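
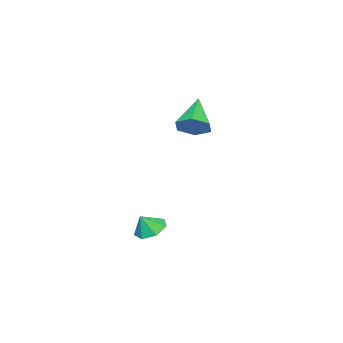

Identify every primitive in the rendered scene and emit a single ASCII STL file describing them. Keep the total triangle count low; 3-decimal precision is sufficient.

solid 
facet normal 0.714 0.281 -0.641
outer loop
vertex -1.988 0.647 0.687
vertex -2.588 1.308 0.308
vertex -2.013 1.545 1.052
endloop
endfacet
facet normal 0.397 -0.336 0.854
outer loop
vertex -1.988 0.647 0.687
vertex -2.013 1.545 1.052
vertex -4.152 0.692 1.712
endloop
endfacet
facet normal 0.714 0.281 -0.641
outer loop
vertex -2.013 1.545 1.052
vertex -2.588 1.308 0.308
vertex -2.614 2.206 0.673
endloop
endfacet
facet normal 0.050 0.530 0.846
outer loop
vertex -2.013 1.545 1.052
vertex -2.614 2.206 0.673
vertex -4.152 0.692 1.712
endloop
endfacet
facet normal 0.715 0.281 -0.640
outer loop
vertex -2.614 2.206 0.673
vertex -2.588 1.308 0.308
vertex -3.188 1.968 -0.072
endloop
endfacet
facet normal -0.604 0.766 0.221
outer loop
vertex -2.614 2.206 0.673
vertex -3.188 1.968 -0.072
vertex -4.152 0.692 1.712
endloop
endfacet
facet normal 0.714 0.280 -0.642
outer loop
vertex -3.188 1.968 -0.072
vertex -2.588 1.308 0.308
vertex -3.163 1.07 -0.436
endloop
endfacet
facet normal -0.909 0.135 -0.395
outer loop
vertex -3.188 1.968 -0.072
vertex -3.163 1.07 -0.436
vertex -4.152 0.692 1.712
endloop
endfacet
facet normal 0.714 0.281 -0.642
outer loop
vertex -3.163 1.07 -0.436
vertex -2.588 1.308 0.308
vertex -2.562 0.409 -0.057
endloop
endfacet
facet normal -0.561 -0.732 -0.387
outer loop
vertex -3.163 1.07 -0.436
vertex -2.562 0.409 -0.057
vertex -4.152 0.692 1.712
endloop
endfacet
facet normal 0.714 0.281 -0.641
outer loop
vertex -2.562 0.409 -0.057
vertex -2.588 1.308 0.308
vertex -1.988 0.647 0.687
endloop
endfacet
facet normal 0.093 -0.967 0.238
outer loop
vertex -2.562 0.409 -0.057
vertex -1.988 0.647 0.687
vertex -4.152 0.692 1.712
endloop
endfacet
facet normal -0.464 0.247 -0.851
outer loop
vertex 3.861 2.369 -4.801
vertex 3.096 2.36 -4.386
vertex 3.647 3.025 -4.494
endloop
endfacet
facet normal 0.950 0.197 0.242
outer loop
vertex 3.861 2.369 -4.801
vertex 3.647 3.025 -4.494
vertex 3.584 2.1 -3.494
endloop
endfacet
facet normal -0.465 0.248 -0.850
outer loop
vertex 3.647 3.025 -4.494
vertex 3.096 2.36 -4.386
vertex 3.019 3.18 -4.105
endloop
endfacet
facet normal 0.521 0.610 0.597
outer loop
vertex 3.647 3.025 -4.494
vertex 3.019 3.18 -4.105
vertex 3.584 2.1 -3.494
endloop
endfacet
facet normal -0.463 0.248 -0.851
outer loop
vertex 3.019 3.18 -4.105
vertex 3.096 2.36 -4.386
vertex 2.448 2.717 -3.929
endloop
endfacet
facet normal -0.094 0.453 0.887
outer loop
vertex 3.019 3.18 -4.105
vertex 2.448 2.717 -3.929
vertex 3.584 2.1 -3.494
endloop
endfacet
facet normal -0.464 0.248 -0.851
outer loop
vertex 2.448 2.717 -3.929
vertex 3.096 2.36 -4.386
vertex 2.366 1.986 -4.097
endloop
endfacet
facet normal -0.426 -0.157 0.891
outer loop
vertex 2.448 2.717 -3.929
vertex 2.366 1.986 -4.097
vertex 3.584 2.1 -3.494
endloop
endfacet
facet normal -0.464 0.248 -0.851
outer loop
vertex 2.366 1.986 -4.097
vertex 3.096 2.36 -4.386
vertex 2.834 1.536 -4.483
endloop
endfacet
facet normal -0.230 -0.760 0.608
outer loop
vertex 2.366 1.986 -4.097
vertex 2.834 1.536 -4.483
vertex 3.584 2.1 -3.494
endloop
endfacet
facet normal -0.464 0.248 -0.851
outer loop
vertex 2.834 1.536 -4.483
vertex 3.096 2.36 -4.386
vertex 3.499 1.707 -4.796
endloop
endfacet
facet normal 0.350 -0.903 0.250
outer loop
vertex 2.834 1.536 -4.483
vertex 3.499 1.707 -4.796
vertex 3.584 2.1 -3.494
endloop
endfacet
facet normal -0.464 0.247 -0.850
outer loop
vertex 3.499 1.707 -4.796
vertex 3.096 2.36 -4.386
vertex 3.861 2.369 -4.801
endloop
endfacet
facet normal 0.874 -0.477 0.087
outer loop
vertex 3.499 1.707 -4.796
vertex 3.861 2.369 -4.801
vertex 3.584 2.1 -3.494
endloop
endfacet

endsolid


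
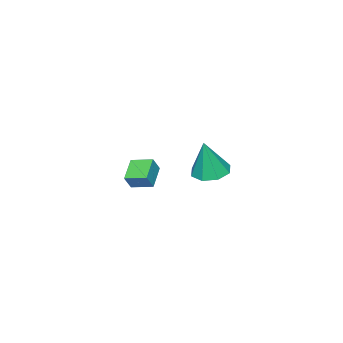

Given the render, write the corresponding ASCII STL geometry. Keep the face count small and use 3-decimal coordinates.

solid 
facet normal -0.222 0.044 -0.974
outer loop
vertex -2.198 0.437 -4.61
vertex -2.739 -0.375 -4.523
vertex -2.913 0.586 -4.44
endloop
endfacet
facet normal 0.276 0.879 0.390
outer loop
vertex -2.198 0.437 -4.61
vertex -2.913 0.586 -4.44
vertex -2.281 -0.465 -2.517
endloop
endfacet
facet normal -0.222 0.044 -0.974
outer loop
vertex -2.913 0.586 -4.44
vertex -2.739 -0.375 -4.523
vertex -3.526 0.172 -4.319
endloop
endfacet
facet normal -0.397 0.744 0.537
outer loop
vertex -2.913 0.586 -4.44
vertex -3.526 0.172 -4.319
vertex -2.281 -0.465 -2.517
endloop
endfacet
facet normal -0.222 0.044 -0.974
outer loop
vertex -3.526 0.172 -4.319
vertex -2.739 -0.375 -4.523
vertex -3.679 -0.563 -4.317
endloop
endfacet
facet normal -0.783 0.165 0.599
outer loop
vertex -3.526 0.172 -4.319
vertex -3.679 -0.563 -4.317
vertex -2.281 -0.465 -2.517
endloop
endfacet
facet normal -0.222 0.044 -0.974
outer loop
vertex -3.679 -0.563 -4.317
vertex -2.739 -0.375 -4.523
vertex -3.28 -1.187 -4.436
endloop
endfacet
facet normal -0.659 -0.524 0.540
outer loop
vertex -3.679 -0.563 -4.317
vertex -3.28 -1.187 -4.436
vertex -2.281 -0.465 -2.517
endloop
endfacet
facet normal -0.222 0.044 -0.974
outer loop
vertex -3.28 -1.187 -4.436
vertex -2.739 -0.375 -4.523
vertex -2.565 -1.336 -4.606
endloop
endfacet
facet normal -0.097 -0.914 0.394
outer loop
vertex -3.28 -1.187 -4.436
vertex -2.565 -1.336 -4.606
vertex -2.281 -0.465 -2.517
endloop
endfacet
facet normal -0.223 0.044 -0.974
outer loop
vertex -2.565 -1.336 -4.606
vertex -2.739 -0.375 -4.523
vertex -1.952 -0.921 -4.728
endloop
endfacet
facet normal 0.576 -0.779 0.246
outer loop
vertex -2.565 -1.336 -4.606
vertex -1.952 -0.921 -4.728
vertex -2.281 -0.465 -2.517
endloop
endfacet
facet normal -0.223 0.045 -0.974
outer loop
vertex -1.952 -0.921 -4.728
vertex -2.739 -0.375 -4.523
vertex -1.8 -0.187 -4.729
endloop
endfacet
facet normal 0.963 -0.199 0.184
outer loop
vertex -1.952 -0.921 -4.728
vertex -1.8 -0.187 -4.729
vertex -2.281 -0.465 -2.517
endloop
endfacet
facet normal -0.222 0.044 -0.974
outer loop
vertex -1.8 -0.187 -4.729
vertex -2.739 -0.375 -4.523
vertex -2.198 0.437 -4.61
endloop
endfacet
facet normal 0.838 0.488 0.244
outer loop
vertex -1.8 -0.187 -4.729
vertex -2.198 0.437 -4.61
vertex -2.281 -0.465 -2.517
endloop
endfacet
facet normal -0.502 0.050 -0.864
outer loop
vertex 2.442 -0.62 -2.241
vertex 2.14 0.38 -2.008
vertex 3.464 -0.179 -2.809
endloop
endfacet
facet normal 0.282 -0.934 -0.217
outer loop
vertex 3.88 -0.22 -2.092
vertex 2.442 -0.62 -2.241
vertex 3.464 -0.179 -2.809
endloop
endfacet
facet normal -0.502 0.050 -0.864
outer loop
vertex 3.464 -0.179 -2.809
vertex 2.14 0.38 -2.008
vertex 3.162 0.821 -2.576
endloop
endfacet
facet normal 0.818 0.353 -0.454
outer loop
vertex 3.162 0.821 -2.576
vertex 3.88 -0.22 -2.092
vertex 3.464 -0.179 -2.809
endloop
endfacet
facet normal -0.818 -0.353 0.454
outer loop
vertex 2.442 -0.62 -2.241
vertex 2.556 0.339 -1.291
vertex 2.14 0.38 -2.008
endloop
endfacet
facet normal 0.282 -0.934 -0.217
outer loop
vertex 2.858 -0.661 -1.524
vertex 2.442 -0.62 -2.241
vertex 3.88 -0.22 -2.092
endloop
endfacet
facet normal -0.818 -0.353 0.454
outer loop
vertex 2.858 -0.661 -1.524
vertex 2.556 0.339 -1.291
vertex 2.442 -0.62 -2.241
endloop
endfacet
facet normal -0.282 0.934 0.217
outer loop
vertex 2.14 0.38 -2.008
vertex 2.556 0.339 -1.291
vertex 3.162 0.821 -2.576
endloop
endfacet
facet normal 0.818 0.353 -0.454
outer loop
vertex 3.578 0.78 -1.859
vertex 3.88 -0.22 -2.092
vertex 3.162 0.821 -2.576
endloop
endfacet
facet normal -0.282 0.934 0.217
outer loop
vertex 3.162 0.821 -2.576
vertex 2.556 0.339 -1.291
vertex 3.578 0.78 -1.859
endloop
endfacet
facet normal 0.502 -0.050 0.864
outer loop
vertex 3.578 0.78 -1.859
vertex 2.858 -0.661 -1.524
vertex 3.88 -0.22 -2.092
endloop
endfacet
facet normal 0.502 -0.050 0.864
outer loop
vertex 2.556 0.339 -1.291
vertex 2.858 -0.661 -1.524
vertex 3.578 0.78 -1.859
endloop
endfacet

endsolid


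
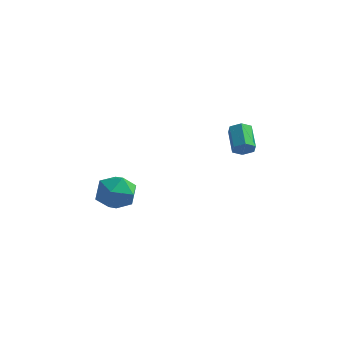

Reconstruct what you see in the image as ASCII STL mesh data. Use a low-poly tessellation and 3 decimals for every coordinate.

solid 
facet normal 0.522 -0.662 -0.538
outer loop
vertex 3.512 0.238 2.643
vertex 3.303 0.477 2.146
vertex 3.804 0.679 2.383
endloop
endfacet
facet normal 0.694 -0.036 0.719
outer loop
vertex 3.512 0.238 2.643
vertex 3.804 0.679 2.383
vertex 2.765 1.185 3.412
endloop
endfacet
facet normal 0.695 -0.035 0.718
outer loop
vertex 2.765 1.185 3.412
vertex 3.804 0.679 2.383
vertex 3.057 1.626 3.151
endloop
endfacet
facet normal -0.523 0.663 0.535
outer loop
vertex 2.765 1.185 3.412
vertex 3.057 1.626 3.151
vertex 2.557 1.423 2.914
endloop
endfacet
facet normal 0.521 -0.663 -0.537
outer loop
vertex 3.804 0.679 2.383
vertex 3.303 0.477 2.146
vertex 3.595 0.918 1.885
endloop
endfacet
facet normal 0.776 0.631 -0.023
outer loop
vertex 3.804 0.679 2.383
vertex 3.595 0.918 1.885
vertex 3.057 1.626 3.151
endloop
endfacet
facet normal 0.776 0.631 -0.023
outer loop
vertex 3.057 1.626 3.151
vertex 3.595 0.918 1.885
vertex 2.848 1.865 2.654
endloop
endfacet
facet normal -0.523 0.661 0.538
outer loop
vertex 3.057 1.626 3.151
vertex 2.848 1.865 2.654
vertex 2.557 1.423 2.914
endloop
endfacet
facet normal 0.523 -0.663 -0.535
outer loop
vertex 3.595 0.918 1.885
vertex 3.303 0.477 2.146
vertex 3.095 0.715 1.648
endloop
endfacet
facet normal 0.081 0.666 -0.741
outer loop
vertex 3.595 0.918 1.885
vertex 3.095 0.715 1.648
vertex 2.848 1.865 2.654
endloop
endfacet
facet normal 0.081 0.666 -0.741
outer loop
vertex 2.848 1.865 2.654
vertex 3.095 0.715 1.648
vertex 2.348 1.662 2.417
endloop
endfacet
facet normal -0.523 0.661 0.538
outer loop
vertex 2.848 1.865 2.654
vertex 2.348 1.662 2.417
vertex 2.557 1.423 2.914
endloop
endfacet
facet normal 0.523 -0.663 -0.535
outer loop
vertex 3.095 0.715 1.648
vertex 3.303 0.477 2.146
vertex 2.803 0.274 1.909
endloop
endfacet
facet normal -0.695 0.035 -0.718
outer loop
vertex 3.095 0.715 1.648
vertex 2.803 0.274 1.909
vertex 2.348 1.662 2.417
endloop
endfacet
facet normal -0.694 0.036 -0.719
outer loop
vertex 2.348 1.662 2.417
vertex 2.803 0.274 1.909
vertex 2.056 1.221 2.677
endloop
endfacet
facet normal -0.522 0.662 0.538
outer loop
vertex 2.348 1.662 2.417
vertex 2.056 1.221 2.677
vertex 2.557 1.423 2.914
endloop
endfacet
facet normal 0.523 -0.661 -0.538
outer loop
vertex 2.803 0.274 1.909
vertex 3.303 0.477 2.146
vertex 3.012 0.035 2.406
endloop
endfacet
facet normal -0.776 -0.631 0.023
outer loop
vertex 2.803 0.274 1.909
vertex 3.012 0.035 2.406
vertex 2.056 1.221 2.677
endloop
endfacet
facet normal -0.776 -0.631 0.023
outer loop
vertex 2.056 1.221 2.677
vertex 3.012 0.035 2.406
vertex 2.265 0.982 3.175
endloop
endfacet
facet normal -0.521 0.663 0.537
outer loop
vertex 2.056 1.221 2.677
vertex 2.265 0.982 3.175
vertex 2.557 1.423 2.914
endloop
endfacet
facet normal 0.523 -0.661 -0.538
outer loop
vertex 3.012 0.035 2.406
vertex 3.303 0.477 2.146
vertex 3.512 0.238 2.643
endloop
endfacet
facet normal -0.081 -0.666 0.741
outer loop
vertex 3.012 0.035 2.406
vertex 3.512 0.238 2.643
vertex 2.265 0.982 3.175
endloop
endfacet
facet normal -0.081 -0.666 0.741
outer loop
vertex 2.265 0.982 3.175
vertex 3.512 0.238 2.643
vertex 2.765 1.185 3.412
endloop
endfacet
facet normal -0.523 0.663 0.535
outer loop
vertex 2.265 0.982 3.175
vertex 2.765 1.185 3.412
vertex 2.557 1.423 2.914
endloop
endfacet
facet normal -0.889 -0.435 0.145
outer loop
vertex -4.038 -0.517 -1.983
vertex -3.542 -1.549 -2.04
vertex -3.639 -1.015 -1.031
endloop
endfacet
facet normal -0.861 0.201 0.466
outer loop
vertex -4.038 -0.517 -1.983
vertex -3.639 -1.015 -1.031
vertex -3.472 0.106 -1.206
endloop
endfacet
facet normal -0.720 0.693 -0.031
outer loop
vertex -4.038 -0.517 -1.983
vertex -3.472 0.106 -1.206
vertex -3.271 0.264 -2.323
endloop
endfacet
facet normal -0.659 0.360 -0.660
outer loop
vertex -4.038 -0.517 -1.983
vertex -3.271 0.264 -2.323
vertex -3.314 -0.759 -2.839
endloop
endfacet
facet normal -0.764 -0.337 -0.551
outer loop
vertex -4.038 -0.517 -1.983
vertex -3.314 -0.759 -2.839
vertex -3.542 -1.549 -2.04
endloop
endfacet
facet normal -0.319 0.192 0.928
outer loop
vertex -3.472 0.106 -1.206
vertex -3.639 -1.015 -1.031
vertex -2.626 -0.541 -0.781
endloop
endfacet
facet normal -0.362 -0.838 0.409
outer loop
vertex -3.639 -1.015 -1.031
vertex -3.542 -1.549 -2.04
vertex -2.669 -1.564 -1.297
endloop
endfacet
facet normal -0.159 -0.679 -0.717
outer loop
vertex -3.542 -1.549 -2.04
vertex -3.314 -0.759 -2.839
vertex -2.468 -1.406 -2.414
endloop
endfacet
facet normal 0.010 0.450 -0.893
outer loop
vertex -3.314 -0.759 -2.839
vertex -3.271 0.264 -2.323
vertex -2.301 -0.285 -2.589
endloop
endfacet
facet normal -0.088 0.988 0.124
outer loop
vertex -3.271 0.264 -2.323
vertex -3.472 0.106 -1.206
vertex -2.398 0.249 -1.58
endloop
endfacet
facet normal 0.659 -0.360 0.660
outer loop
vertex -1.902 -0.783 -1.637
vertex -2.626 -0.541 -0.781
vertex -2.669 -1.564 -1.297
endloop
endfacet
facet normal 0.720 -0.693 0.031
outer loop
vertex -1.902 -0.783 -1.637
vertex -2.669 -1.564 -1.297
vertex -2.468 -1.406 -2.414
endloop
endfacet
facet normal 0.861 -0.201 -0.466
outer loop
vertex -1.902 -0.783 -1.637
vertex -2.468 -1.406 -2.414
vertex -2.301 -0.285 -2.589
endloop
endfacet
facet normal 0.889 0.435 -0.145
outer loop
vertex -1.902 -0.783 -1.637
vertex -2.301 -0.285 -2.589
vertex -2.398 0.249 -1.58
endloop
endfacet
facet normal 0.764 0.337 0.551
outer loop
vertex -1.902 -0.783 -1.637
vertex -2.398 0.249 -1.58
vertex -2.626 -0.541 -0.781
endloop
endfacet
facet normal -0.010 -0.450 0.893
outer loop
vertex -2.669 -1.564 -1.297
vertex -2.626 -0.541 -0.781
vertex -3.639 -1.015 -1.031
endloop
endfacet
facet normal 0.088 -0.988 -0.124
outer loop
vertex -2.468 -1.406 -2.414
vertex -2.669 -1.564 -1.297
vertex -3.542 -1.549 -2.04
endloop
endfacet
facet normal 0.319 -0.192 -0.928
outer loop
vertex -2.301 -0.285 -2.589
vertex -2.468 -1.406 -2.414
vertex -3.314 -0.759 -2.839
endloop
endfacet
facet normal 0.362 0.838 -0.409
outer loop
vertex -2.398 0.249 -1.58
vertex -2.301 -0.285 -2.589
vertex -3.271 0.264 -2.323
endloop
endfacet
facet normal 0.159 0.679 0.717
outer loop
vertex -2.626 -0.541 -0.781
vertex -2.398 0.249 -1.58
vertex -3.472 0.106 -1.206
endloop
endfacet

endsolid


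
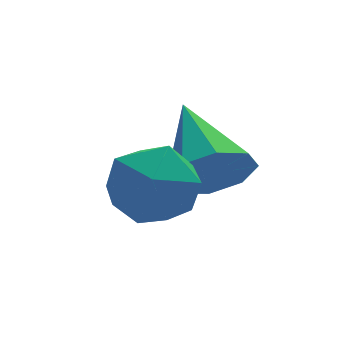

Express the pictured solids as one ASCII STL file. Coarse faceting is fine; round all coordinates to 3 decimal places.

solid 
facet normal -0.007 -0.907 -0.421
outer loop
vertex 0.332 -0.754 -1.354
vertex -0.054 -0.564 -1.757
vertex 0.534 -0.585 -1.721
endloop
endfacet
facet normal 0.829 0.169 0.534
outer loop
vertex 0.332 -0.754 -1.354
vertex 0.534 -0.585 -1.721
vertex -0.046 0.624 -1.203
endloop
endfacet
facet normal -0.006 -0.906 -0.423
outer loop
vertex 0.534 -0.585 -1.721
vertex -0.054 -0.564 -1.757
vertex 0.391 -0.403 -2.109
endloop
endfacet
facet normal 0.878 0.466 -0.105
outer loop
vertex 0.534 -0.585 -1.721
vertex 0.391 -0.403 -2.109
vertex -0.046 0.624 -1.203
endloop
endfacet
facet normal -0.007 -0.906 -0.424
outer loop
vertex 0.391 -0.403 -2.109
vertex -0.054 -0.564 -1.757
vertex -0.013 -0.315 -2.29
endloop
endfacet
facet normal 0.415 0.695 -0.588
outer loop
vertex 0.391 -0.403 -2.109
vertex -0.013 -0.315 -2.29
vertex -0.046 0.624 -1.203
endloop
endfacet
facet normal -0.006 -0.906 -0.424
outer loop
vertex -0.013 -0.315 -2.29
vertex -0.054 -0.564 -1.757
vertex -0.441 -0.373 -2.16
endloop
endfacet
facet normal -0.289 0.720 -0.631
outer loop
vertex -0.013 -0.315 -2.29
vertex -0.441 -0.373 -2.16
vertex -0.046 0.624 -1.203
endloop
endfacet
facet normal -0.008 -0.907 -0.422
outer loop
vertex -0.441 -0.373 -2.16
vertex -0.054 -0.564 -1.757
vertex -0.643 -0.542 -1.793
endloop
endfacet
facet normal -0.823 0.528 -0.210
outer loop
vertex -0.441 -0.373 -2.16
vertex -0.643 -0.542 -1.793
vertex -0.046 0.624 -1.203
endloop
endfacet
facet normal -0.008 -0.906 -0.422
outer loop
vertex -0.643 -0.542 -1.793
vertex -0.054 -0.564 -1.757
vertex -0.5 -0.724 -1.405
endloop
endfacet
facet normal -0.873 0.230 0.430
outer loop
vertex -0.643 -0.542 -1.793
vertex -0.5 -0.724 -1.405
vertex -0.046 0.624 -1.203
endloop
endfacet
facet normal -0.008 -0.907 -0.422
outer loop
vertex -0.5 -0.724 -1.405
vertex -0.054 -0.564 -1.757
vertex -0.096 -0.812 -1.223
endloop
endfacet
facet normal -0.410 0.002 0.912
outer loop
vertex -0.5 -0.724 -1.405
vertex -0.096 -0.812 -1.223
vertex -0.046 0.624 -1.203
endloop
endfacet
facet normal -0.006 -0.907 -0.422
outer loop
vertex -0.096 -0.812 -1.223
vertex -0.054 -0.564 -1.757
vertex 0.332 -0.754 -1.354
endloop
endfacet
facet normal 0.296 -0.024 0.955
outer loop
vertex -0.096 -0.812 -1.223
vertex 0.332 -0.754 -1.354
vertex -0.046 0.624 -1.203
endloop
endfacet
facet normal -0.125 0.532 0.838
outer loop
vertex -0.868 -0.224 -1.388
vertex -1.322 -0.671 -1.172
vertex -0.671 -0.754 -1.022
endloop
endfacet
facet normal 0.540 0.605 0.586
outer loop
vertex -0.868 -0.224 -1.388
vertex -0.671 -0.754 -1.022
vertex -0.309 -0.56 -1.556
endloop
endfacet
facet normal 0.497 0.865 -0.077
outer loop
vertex -0.868 -0.224 -1.388
vertex -0.309 -0.56 -1.556
vertex -0.736 -0.357 -2.034
endloop
endfacet
facet normal -0.194 0.952 -0.236
outer loop
vertex -0.868 -0.224 -1.388
vertex -0.736 -0.357 -2.034
vertex -1.362 -0.426 -1.797
endloop
endfacet
facet normal -0.578 0.746 0.330
outer loop
vertex -0.868 -0.224 -1.388
vertex -1.362 -0.426 -1.797
vertex -1.322 -0.671 -1.172
endloop
endfacet
facet normal 0.834 -0.044 0.550
outer loop
vertex -0.309 -0.56 -1.556
vertex -0.671 -0.754 -1.022
vertex -0.418 -1.214 -1.443
endloop
endfacet
facet normal -0.241 -0.163 0.957
outer loop
vertex -0.671 -0.754 -1.022
vertex -1.322 -0.671 -1.172
vertex -1.044 -1.283 -1.206
endloop
endfacet
facet normal -0.973 0.186 0.135
outer loop
vertex -1.322 -0.671 -1.172
vertex -1.362 -0.426 -1.797
vertex -1.471 -1.08 -1.684
endloop
endfacet
facet normal -0.352 0.519 -0.779
outer loop
vertex -1.362 -0.426 -1.797
vertex -0.736 -0.357 -2.034
vertex -1.109 -0.886 -2.218
endloop
endfacet
facet normal 0.765 0.376 -0.523
outer loop
vertex -0.736 -0.357 -2.034
vertex -0.309 -0.56 -1.556
vertex -0.458 -0.969 -2.068
endloop
endfacet
facet normal 0.194 -0.952 0.236
outer loop
vertex -0.912 -1.416 -1.852
vertex -0.418 -1.214 -1.443
vertex -1.044 -1.283 -1.206
endloop
endfacet
facet normal -0.497 -0.865 0.077
outer loop
vertex -0.912 -1.416 -1.852
vertex -1.044 -1.283 -1.206
vertex -1.471 -1.08 -1.684
endloop
endfacet
facet normal -0.540 -0.605 -0.586
outer loop
vertex -0.912 -1.416 -1.852
vertex -1.471 -1.08 -1.684
vertex -1.109 -0.886 -2.218
endloop
endfacet
facet normal 0.125 -0.532 -0.838
outer loop
vertex -0.912 -1.416 -1.852
vertex -1.109 -0.886 -2.218
vertex -0.458 -0.969 -2.068
endloop
endfacet
facet normal 0.578 -0.746 -0.330
outer loop
vertex -0.912 -1.416 -1.852
vertex -0.458 -0.969 -2.068
vertex -0.418 -1.214 -1.443
endloop
endfacet
facet normal 0.352 -0.519 0.779
outer loop
vertex -1.044 -1.283 -1.206
vertex -0.418 -1.214 -1.443
vertex -0.671 -0.754 -1.022
endloop
endfacet
facet normal -0.765 -0.376 0.523
outer loop
vertex -1.471 -1.08 -1.684
vertex -1.044 -1.283 -1.206
vertex -1.322 -0.671 -1.172
endloop
endfacet
facet normal -0.834 0.044 -0.550
outer loop
vertex -1.109 -0.886 -2.218
vertex -1.471 -1.08 -1.684
vertex -1.362 -0.426 -1.797
endloop
endfacet
facet normal 0.241 0.163 -0.957
outer loop
vertex -0.458 -0.969 -2.068
vertex -1.109 -0.886 -2.218
vertex -0.736 -0.357 -2.034
endloop
endfacet
facet normal 0.973 -0.186 -0.135
outer loop
vertex -0.418 -1.214 -1.443
vertex -0.458 -0.969 -2.068
vertex -0.309 -0.56 -1.556
endloop
endfacet

endsolid


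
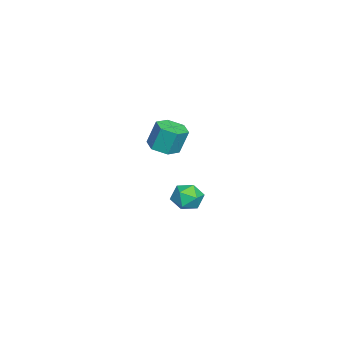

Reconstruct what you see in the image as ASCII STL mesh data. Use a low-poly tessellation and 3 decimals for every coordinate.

solid 
facet normal 0.058 -0.313 -0.948
outer loop
vertex 4.655 0.395 3.294
vertex 3.932 0.84 3.103
vertex 4.711 1.221 3.025
endloop
endfacet
facet normal 0.996 -0.043 0.075
outer loop
vertex 4.655 0.395 3.294
vertex 4.711 1.221 3.025
vertex 4.57 0.855 4.688
endloop
endfacet
facet normal 0.996 -0.043 0.075
outer loop
vertex 4.57 0.855 4.688
vertex 4.711 1.221 3.025
vertex 4.626 1.68 4.419
endloop
endfacet
facet normal -0.058 0.313 0.948
outer loop
vertex 4.57 0.855 4.688
vertex 4.626 1.68 4.419
vertex 3.848 1.3 4.497
endloop
endfacet
facet normal 0.058 -0.313 -0.948
outer loop
vertex 4.711 1.221 3.025
vertex 3.932 0.84 3.103
vertex 3.988 1.666 2.834
endloop
endfacet
facet normal 0.553 0.801 -0.230
outer loop
vertex 4.711 1.221 3.025
vertex 3.988 1.666 2.834
vertex 4.626 1.68 4.419
endloop
endfacet
facet normal 0.553 0.801 -0.230
outer loop
vertex 4.626 1.68 4.419
vertex 3.988 1.666 2.834
vertex 3.903 2.125 4.228
endloop
endfacet
facet normal -0.058 0.313 0.948
outer loop
vertex 4.626 1.68 4.419
vertex 3.903 2.125 4.228
vertex 3.848 1.3 4.497
endloop
endfacet
facet normal 0.058 -0.313 -0.948
outer loop
vertex 3.988 1.666 2.834
vertex 3.932 0.84 3.103
vertex 3.21 1.285 2.912
endloop
endfacet
facet normal -0.443 0.843 -0.305
outer loop
vertex 3.988 1.666 2.834
vertex 3.21 1.285 2.912
vertex 3.903 2.125 4.228
endloop
endfacet
facet normal -0.442 0.843 -0.305
outer loop
vertex 3.903 2.125 4.228
vertex 3.21 1.285 2.912
vertex 3.125 1.745 4.306
endloop
endfacet
facet normal -0.058 0.313 0.948
outer loop
vertex 3.903 2.125 4.228
vertex 3.125 1.745 4.306
vertex 3.848 1.3 4.497
endloop
endfacet
facet normal 0.058 -0.313 -0.948
outer loop
vertex 3.21 1.285 2.912
vertex 3.932 0.84 3.103
vertex 3.154 0.46 3.181
endloop
endfacet
facet normal -0.996 0.043 -0.075
outer loop
vertex 3.21 1.285 2.912
vertex 3.154 0.46 3.181
vertex 3.125 1.745 4.306
endloop
endfacet
facet normal -0.996 0.043 -0.075
outer loop
vertex 3.125 1.745 4.306
vertex 3.154 0.46 3.181
vertex 3.069 0.919 4.575
endloop
endfacet
facet normal -0.058 0.313 0.948
outer loop
vertex 3.125 1.745 4.306
vertex 3.069 0.919 4.575
vertex 3.848 1.3 4.497
endloop
endfacet
facet normal 0.058 -0.313 -0.948
outer loop
vertex 3.154 0.46 3.181
vertex 3.932 0.84 3.103
vertex 3.877 0.015 3.372
endloop
endfacet
facet normal -0.553 -0.801 0.230
outer loop
vertex 3.154 0.46 3.181
vertex 3.877 0.015 3.372
vertex 3.069 0.919 4.575
endloop
endfacet
facet normal -0.553 -0.801 0.230
outer loop
vertex 3.069 0.919 4.575
vertex 3.877 0.015 3.372
vertex 3.792 0.474 4.766
endloop
endfacet
facet normal -0.058 0.313 0.948
outer loop
vertex 3.069 0.919 4.575
vertex 3.792 0.474 4.766
vertex 3.848 1.3 4.497
endloop
endfacet
facet normal 0.058 -0.313 -0.948
outer loop
vertex 3.877 0.015 3.372
vertex 3.932 0.84 3.103
vertex 4.655 0.395 3.294
endloop
endfacet
facet normal 0.443 -0.843 0.305
outer loop
vertex 3.877 0.015 3.372
vertex 4.655 0.395 3.294
vertex 3.792 0.474 4.766
endloop
endfacet
facet normal 0.443 -0.843 0.305
outer loop
vertex 3.792 0.474 4.766
vertex 4.655 0.395 3.294
vertex 4.57 0.855 4.688
endloop
endfacet
facet normal -0.058 0.313 0.948
outer loop
vertex 3.792 0.474 4.766
vertex 4.57 0.855 4.688
vertex 3.848 1.3 4.497
endloop
endfacet
facet normal 0.295 0.951 -0.096
outer loop
vertex -0.169 1.905 -3.469
vertex -0.793 2.168 -2.778
vertex 0.109 1.912 -2.543
endloop
endfacet
facet normal 0.827 0.502 -0.252
outer loop
vertex -0.169 1.905 -3.469
vertex 0.109 1.912 -2.543
vertex 0.374 1.184 -3.122
endloop
endfacet
facet normal 0.611 0.082 -0.787
outer loop
vertex -0.169 1.905 -3.469
vertex 0.374 1.184 -3.122
vertex -0.365 0.99 -3.716
endloop
endfacet
facet normal -0.055 0.271 -0.961
outer loop
vertex -0.169 1.905 -3.469
vertex -0.365 0.99 -3.716
vertex -1.086 1.599 -3.503
endloop
endfacet
facet normal -0.250 0.808 -0.533
outer loop
vertex -0.169 1.905 -3.469
vertex -1.086 1.599 -3.503
vertex -0.793 2.168 -2.778
endloop
endfacet
facet normal 0.944 0.090 0.319
outer loop
vertex 0.374 1.184 -3.122
vertex 0.109 1.912 -2.543
vertex 0.086 1.001 -2.217
endloop
endfacet
facet normal 0.083 0.816 0.572
outer loop
vertex 0.109 1.912 -2.543
vertex -0.793 2.168 -2.778
vertex -0.635 1.61 -2.004
endloop
endfacet
facet normal -0.799 0.585 -0.136
outer loop
vertex -0.793 2.168 -2.778
vertex -1.086 1.599 -3.503
vertex -1.374 1.416 -2.598
endloop
endfacet
facet normal -0.484 -0.284 -0.828
outer loop
vertex -1.086 1.599 -3.503
vertex -0.365 0.99 -3.716
vertex -1.109 0.688 -3.177
endloop
endfacet
facet normal 0.594 -0.590 -0.547
outer loop
vertex -0.365 0.99 -3.716
vertex 0.374 1.184 -3.122
vertex -0.207 0.432 -2.942
endloop
endfacet
facet normal 0.055 -0.271 0.961
outer loop
vertex -0.831 0.695 -2.251
vertex 0.086 1.001 -2.217
vertex -0.635 1.61 -2.004
endloop
endfacet
facet normal -0.611 -0.082 0.787
outer loop
vertex -0.831 0.695 -2.251
vertex -0.635 1.61 -2.004
vertex -1.374 1.416 -2.598
endloop
endfacet
facet normal -0.827 -0.502 0.252
outer loop
vertex -0.831 0.695 -2.251
vertex -1.374 1.416 -2.598
vertex -1.109 0.688 -3.177
endloop
endfacet
facet normal -0.295 -0.951 0.096
outer loop
vertex -0.831 0.695 -2.251
vertex -1.109 0.688 -3.177
vertex -0.207 0.432 -2.942
endloop
endfacet
facet normal 0.250 -0.808 0.533
outer loop
vertex -0.831 0.695 -2.251
vertex -0.207 0.432 -2.942
vertex 0.086 1.001 -2.217
endloop
endfacet
facet normal 0.484 0.284 0.828
outer loop
vertex -0.635 1.61 -2.004
vertex 0.086 1.001 -2.217
vertex 0.109 1.912 -2.543
endloop
endfacet
facet normal -0.594 0.590 0.547
outer loop
vertex -1.374 1.416 -2.598
vertex -0.635 1.61 -2.004
vertex -0.793 2.168 -2.778
endloop
endfacet
facet normal -0.944 -0.090 -0.319
outer loop
vertex -1.109 0.688 -3.177
vertex -1.374 1.416 -2.598
vertex -1.086 1.599 -3.503
endloop
endfacet
facet normal -0.083 -0.816 -0.572
outer loop
vertex -0.207 0.432 -2.942
vertex -1.109 0.688 -3.177
vertex -0.365 0.99 -3.716
endloop
endfacet
facet normal 0.799 -0.585 0.136
outer loop
vertex 0.086 1.001 -2.217
vertex -0.207 0.432 -2.942
vertex 0.374 1.184 -3.122
endloop
endfacet

endsolid


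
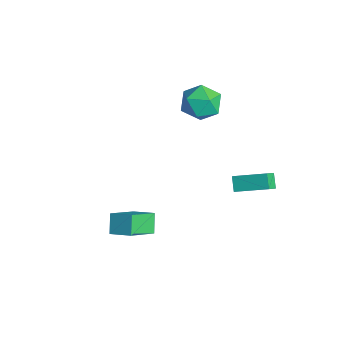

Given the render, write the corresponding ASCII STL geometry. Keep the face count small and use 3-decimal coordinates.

solid 
facet normal -0.695 -0.601 -0.393
outer loop
vertex 3.146 -3.105 -1.864
vertex 2.471 -2.839 -1.077
vertex 2.56 -1.814 -2.802
endloop
endfacet
facet normal 0.630 -0.249 -0.736
outer loop
vertex 3.409 -1.081 -2.323
vertex 3.146 -3.105 -1.864
vertex 2.56 -1.814 -2.802
endloop
endfacet
facet normal -0.695 -0.602 -0.393
outer loop
vertex 2.56 -1.814 -2.802
vertex 2.471 -2.839 -1.077
vertex 1.885 -1.549 -2.015
endloop
endfacet
facet normal -0.345 0.760 -0.551
outer loop
vertex 1.885 -1.549 -2.015
vertex 3.409 -1.081 -2.323
vertex 2.56 -1.814 -2.802
endloop
endfacet
facet normal 0.344 -0.759 0.552
outer loop
vertex 3.146 -3.105 -1.864
vertex 3.32 -2.106 -0.598
vertex 2.471 -2.839 -1.077
endloop
endfacet
facet normal 0.630 -0.249 -0.736
outer loop
vertex 3.995 -2.371 -1.385
vertex 3.146 -3.105 -1.864
vertex 3.409 -1.081 -2.323
endloop
endfacet
facet normal 0.345 -0.759 0.552
outer loop
vertex 3.995 -2.371 -1.385
vertex 3.32 -2.106 -0.598
vertex 3.146 -3.105 -1.864
endloop
endfacet
facet normal -0.630 0.249 0.736
outer loop
vertex 2.471 -2.839 -1.077
vertex 3.32 -2.106 -0.598
vertex 1.885 -1.549 -2.015
endloop
endfacet
facet normal -0.345 0.759 -0.552
outer loop
vertex 2.734 -0.815 -1.536
vertex 3.409 -1.081 -2.323
vertex 1.885 -1.549 -2.015
endloop
endfacet
facet normal -0.630 0.249 0.736
outer loop
vertex 1.885 -1.549 -2.015
vertex 3.32 -2.106 -0.598
vertex 2.734 -0.815 -1.536
endloop
endfacet
facet normal 0.695 0.602 0.393
outer loop
vertex 2.734 -0.815 -1.536
vertex 3.995 -2.371 -1.385
vertex 3.409 -1.081 -2.323
endloop
endfacet
facet normal 0.695 0.602 0.394
outer loop
vertex 3.32 -2.106 -0.598
vertex 3.995 -2.371 -1.385
vertex 2.734 -0.815 -1.536
endloop
endfacet
facet normal -0.475 0.664 0.577
outer loop
vertex -2.03 3.39 2.069
vertex -1.498 3.01 2.945
vertex -1.07 3.827 2.357
endloop
endfacet
facet normal -0.392 0.916 -0.085
outer loop
vertex -2.03 3.39 2.069
vertex -1.07 3.827 2.357
vertex -1.29 3.635 1.303
endloop
endfacet
facet normal -0.707 0.462 -0.535
outer loop
vertex -2.03 3.39 2.069
vertex -1.29 3.635 1.303
vertex -1.853 2.7 1.24
endloop
endfacet
facet normal -0.986 -0.071 -0.152
outer loop
vertex -2.03 3.39 2.069
vertex -1.853 2.7 1.24
vertex -1.981 2.313 2.254
endloop
endfacet
facet normal -0.843 0.054 0.535
outer loop
vertex -2.03 3.39 2.069
vertex -1.981 2.313 2.254
vertex -1.498 3.01 2.945
endloop
endfacet
facet normal 0.307 0.923 -0.232
outer loop
vertex -1.29 3.635 1.303
vertex -1.07 3.827 2.357
vertex -0.299 3.407 1.706
endloop
endfacet
facet normal 0.172 0.515 0.840
outer loop
vertex -1.07 3.827 2.357
vertex -1.498 3.01 2.945
vertex -0.427 3.02 2.72
endloop
endfacet
facet normal -0.423 -0.473 0.773
outer loop
vertex -1.498 3.01 2.945
vertex -1.981 2.313 2.254
vertex -0.99 2.085 2.657
endloop
endfacet
facet normal -0.655 -0.675 -0.340
outer loop
vertex -1.981 2.313 2.254
vertex -1.853 2.7 1.24
vertex -1.21 1.893 1.603
endloop
endfacet
facet normal -0.204 0.187 -0.961
outer loop
vertex -1.853 2.7 1.24
vertex -1.29 3.635 1.303
vertex -0.782 2.71 1.015
endloop
endfacet
facet normal 0.986 0.071 0.152
outer loop
vertex -0.25 2.33 1.891
vertex -0.299 3.407 1.706
vertex -0.427 3.02 2.72
endloop
endfacet
facet normal 0.707 -0.462 0.535
outer loop
vertex -0.25 2.33 1.891
vertex -0.427 3.02 2.72
vertex -0.99 2.085 2.657
endloop
endfacet
facet normal 0.392 -0.916 0.085
outer loop
vertex -0.25 2.33 1.891
vertex -0.99 2.085 2.657
vertex -1.21 1.893 1.603
endloop
endfacet
facet normal 0.475 -0.664 -0.577
outer loop
vertex -0.25 2.33 1.891
vertex -1.21 1.893 1.603
vertex -0.782 2.71 1.015
endloop
endfacet
facet normal 0.843 -0.054 -0.535
outer loop
vertex -0.25 2.33 1.891
vertex -0.782 2.71 1.015
vertex -0.299 3.407 1.706
endloop
endfacet
facet normal 0.655 0.675 0.340
outer loop
vertex -0.427 3.02 2.72
vertex -0.299 3.407 1.706
vertex -1.07 3.827 2.357
endloop
endfacet
facet normal 0.204 -0.187 0.961
outer loop
vertex -0.99 2.085 2.657
vertex -0.427 3.02 2.72
vertex -1.498 3.01 2.945
endloop
endfacet
facet normal -0.307 -0.923 0.232
outer loop
vertex -1.21 1.893 1.603
vertex -0.99 2.085 2.657
vertex -1.981 2.313 2.254
endloop
endfacet
facet normal -0.172 -0.515 -0.840
outer loop
vertex -0.782 2.71 1.015
vertex -1.21 1.893 1.603
vertex -1.853 2.7 1.24
endloop
endfacet
facet normal 0.423 0.473 -0.773
outer loop
vertex -0.299 3.407 1.706
vertex -0.782 2.71 1.015
vertex -1.29 3.635 1.303
endloop
endfacet
facet normal -0.714 0.161 0.681
outer loop
vertex 3.217 2.727 0.495
vertex 4.098 4.047 1.106
vertex 2.817 3.245 -0.047
endloop
endfacet
facet normal -0.518 -0.776 -0.359
outer loop
vertex 3.402 3.113 -0.606
vertex 3.217 2.727 0.495
vertex 2.817 3.245 -0.047
endloop
endfacet
facet normal -0.714 0.161 0.681
outer loop
vertex 2.817 3.245 -0.047
vertex 4.098 4.047 1.106
vertex 3.698 4.565 0.564
endloop
endfacet
facet normal -0.471 0.610 -0.637
outer loop
vertex 3.698 4.565 0.564
vertex 3.402 3.113 -0.606
vertex 2.817 3.245 -0.047
endloop
endfacet
facet normal 0.471 -0.610 0.637
outer loop
vertex 3.217 2.727 0.495
vertex 4.683 3.915 0.547
vertex 4.098 4.047 1.106
endloop
endfacet
facet normal -0.518 -0.776 -0.359
outer loop
vertex 3.802 2.595 -0.064
vertex 3.217 2.727 0.495
vertex 3.402 3.113 -0.606
endloop
endfacet
facet normal 0.471 -0.610 0.637
outer loop
vertex 3.802 2.595 -0.064
vertex 4.683 3.915 0.547
vertex 3.217 2.727 0.495
endloop
endfacet
facet normal 0.518 0.776 0.359
outer loop
vertex 4.098 4.047 1.106
vertex 4.683 3.915 0.547
vertex 3.698 4.565 0.564
endloop
endfacet
facet normal -0.471 0.610 -0.637
outer loop
vertex 4.283 4.433 0.005
vertex 3.402 3.113 -0.606
vertex 3.698 4.565 0.564
endloop
endfacet
facet normal 0.518 0.776 0.359
outer loop
vertex 3.698 4.565 0.564
vertex 4.683 3.915 0.547
vertex 4.283 4.433 0.005
endloop
endfacet
facet normal 0.714 -0.161 -0.681
outer loop
vertex 4.283 4.433 0.005
vertex 3.802 2.595 -0.064
vertex 3.402 3.113 -0.606
endloop
endfacet
facet normal 0.714 -0.161 -0.681
outer loop
vertex 4.683 3.915 0.547
vertex 3.802 2.595 -0.064
vertex 4.283 4.433 0.005
endloop
endfacet

endsolid


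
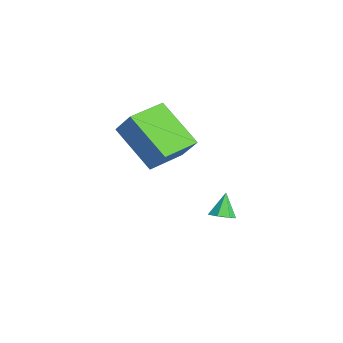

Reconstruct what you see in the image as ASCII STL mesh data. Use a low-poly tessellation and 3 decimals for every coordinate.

solid 
facet normal 0.468 -0.347 -0.813
outer loop
vertex 2.592 2.444 -0.602
vertex 2.117 2.296 -0.812
vertex 2.376 2.767 -0.864
endloop
endfacet
facet normal 0.492 0.723 0.486
outer loop
vertex 2.592 2.444 -0.602
vertex 2.376 2.767 -0.864
vertex 1.623 2.664 0.052
endloop
endfacet
facet normal 0.466 -0.346 -0.814
outer loop
vertex 2.376 2.767 -0.864
vertex 2.117 2.296 -0.812
vertex 1.965 2.736 -1.086
endloop
endfacet
facet normal -0.094 0.995 0.035
outer loop
vertex 2.376 2.767 -0.864
vertex 1.965 2.736 -1.086
vertex 1.623 2.664 0.052
endloop
endfacet
facet normal 0.464 -0.347 -0.815
outer loop
vertex 1.965 2.736 -1.086
vertex 2.117 2.296 -0.812
vertex 1.668 2.374 -1.101
endloop
endfacet
facet normal -0.756 0.628 -0.187
outer loop
vertex 1.965 2.736 -1.086
vertex 1.668 2.374 -1.101
vertex 1.623 2.664 0.052
endloop
endfacet
facet normal 0.465 -0.346 -0.815
outer loop
vertex 1.668 2.374 -1.101
vertex 2.117 2.296 -0.812
vertex 1.709 1.953 -0.899
endloop
endfacet
facet normal -0.995 -0.103 -0.013
outer loop
vertex 1.668 2.374 -1.101
vertex 1.709 1.953 -0.899
vertex 1.623 2.664 0.052
endloop
endfacet
facet normal 0.465 -0.346 -0.815
outer loop
vertex 1.709 1.953 -0.899
vertex 2.117 2.296 -0.812
vertex 2.058 1.791 -0.631
endloop
endfacet
facet normal -0.630 -0.648 0.428
outer loop
vertex 1.709 1.953 -0.899
vertex 2.058 1.791 -0.631
vertex 1.623 2.664 0.052
endloop
endfacet
facet normal 0.466 -0.346 -0.814
outer loop
vertex 2.058 1.791 -0.631
vertex 2.117 2.296 -0.812
vertex 2.451 2.01 -0.499
endloop
endfacet
facet normal 0.063 -0.595 0.801
outer loop
vertex 2.058 1.791 -0.631
vertex 2.451 2.01 -0.499
vertex 1.623 2.664 0.052
endloop
endfacet
facet normal 0.467 -0.345 -0.814
outer loop
vertex 2.451 2.01 -0.499
vertex 2.117 2.296 -0.812
vertex 2.592 2.444 -0.602
endloop
endfacet
facet normal 0.562 0.014 0.827
outer loop
vertex 2.451 2.01 -0.499
vertex 2.592 2.444 -0.602
vertex 1.623 2.664 0.052
endloop
endfacet
facet normal -0.746 -0.337 0.575
outer loop
vertex 1.403 -0.93 4.946
vertex 0.668 0.556 4.863
vertex 0.801 -1.283 3.958
endloop
endfacet
facet normal 0.443 -0.895 0.050
outer loop
vertex 2.412 -0.556 2.717
vertex 1.403 -0.93 4.946
vertex 0.801 -1.283 3.958
endloop
endfacet
facet normal -0.746 -0.337 0.575
outer loop
vertex 0.801 -1.283 3.958
vertex 0.668 0.556 4.863
vertex 0.066 0.203 3.875
endloop
endfacet
facet normal -0.498 -0.292 -0.817
outer loop
vertex 0.066 0.203 3.875
vertex 2.412 -0.556 2.717
vertex 0.801 -1.283 3.958
endloop
endfacet
facet normal 0.498 0.292 0.817
outer loop
vertex 1.403 -0.93 4.946
vertex 2.279 1.283 3.622
vertex 0.668 0.556 4.863
endloop
endfacet
facet normal 0.443 -0.895 0.050
outer loop
vertex 3.014 -0.203 3.705
vertex 1.403 -0.93 4.946
vertex 2.412 -0.556 2.717
endloop
endfacet
facet normal 0.498 0.292 0.817
outer loop
vertex 3.014 -0.203 3.705
vertex 2.279 1.283 3.622
vertex 1.403 -0.93 4.946
endloop
endfacet
facet normal -0.443 0.895 -0.050
outer loop
vertex 0.668 0.556 4.863
vertex 2.279 1.283 3.622
vertex 0.066 0.203 3.875
endloop
endfacet
facet normal -0.498 -0.292 -0.817
outer loop
vertex 1.677 0.93 2.634
vertex 2.412 -0.556 2.717
vertex 0.066 0.203 3.875
endloop
endfacet
facet normal -0.443 0.895 -0.050
outer loop
vertex 0.066 0.203 3.875
vertex 2.279 1.283 3.622
vertex 1.677 0.93 2.634
endloop
endfacet
facet normal 0.746 0.337 -0.575
outer loop
vertex 1.677 0.93 2.634
vertex 3.014 -0.203 3.705
vertex 2.412 -0.556 2.717
endloop
endfacet
facet normal 0.746 0.337 -0.575
outer loop
vertex 2.279 1.283 3.622
vertex 3.014 -0.203 3.705
vertex 1.677 0.93 2.634
endloop
endfacet

endsolid


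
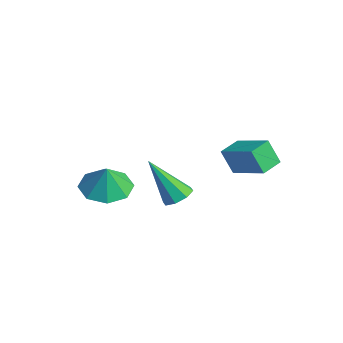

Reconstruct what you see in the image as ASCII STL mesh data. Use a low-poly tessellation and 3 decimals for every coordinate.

solid 
facet normal 0.333 0.429 -0.840
outer loop
vertex -1.638 -2.006 1.352
vertex -2.107 -1.702 1.321
vertex -1.604 -1.631 1.557
endloop
endfacet
facet normal 0.808 -0.338 0.483
outer loop
vertex -1.638 -2.006 1.352
vertex -1.604 -1.631 1.557
vertex -2.693 -2.458 2.799
endloop
endfacet
facet normal 0.333 0.431 -0.839
outer loop
vertex -1.604 -1.631 1.557
vertex -2.107 -1.702 1.321
vertex -1.866 -1.298 1.624
endloop
endfacet
facet normal 0.596 0.321 0.736
outer loop
vertex -1.604 -1.631 1.557
vertex -1.866 -1.298 1.624
vertex -2.693 -2.458 2.799
endloop
endfacet
facet normal 0.335 0.429 -0.839
outer loop
vertex -1.866 -1.298 1.624
vertex -2.107 -1.702 1.321
vertex -2.268 -1.201 1.513
endloop
endfacet
facet normal -0.019 0.718 0.696
outer loop
vertex -1.866 -1.298 1.624
vertex -2.268 -1.201 1.513
vertex -2.693 -2.458 2.799
endloop
endfacet
facet normal 0.333 0.429 -0.840
outer loop
vertex -2.268 -1.201 1.513
vertex -2.107 -1.702 1.321
vertex -2.577 -1.398 1.29
endloop
endfacet
facet normal -0.678 0.625 0.387
outer loop
vertex -2.268 -1.201 1.513
vertex -2.577 -1.398 1.29
vertex -2.693 -2.458 2.799
endloop
endfacet
facet normal 0.333 0.430 -0.839
outer loop
vertex -2.577 -1.398 1.29
vertex -2.107 -1.702 1.321
vertex -2.61 -1.773 1.085
endloop
endfacet
facet normal -0.996 0.094 -0.011
outer loop
vertex -2.577 -1.398 1.29
vertex -2.61 -1.773 1.085
vertex -2.693 -2.458 2.799
endloop
endfacet
facet normal 0.334 0.427 -0.840
outer loop
vertex -2.61 -1.773 1.085
vertex -2.107 -1.702 1.321
vertex -2.349 -2.107 1.019
endloop
endfacet
facet normal -0.785 -0.561 -0.262
outer loop
vertex -2.61 -1.773 1.085
vertex -2.349 -2.107 1.019
vertex -2.693 -2.458 2.799
endloop
endfacet
facet normal 0.332 0.429 -0.840
outer loop
vertex -2.349 -2.107 1.019
vertex -2.107 -1.702 1.321
vertex -1.946 -2.203 1.129
endloop
endfacet
facet normal -0.168 -0.960 -0.222
outer loop
vertex -2.349 -2.107 1.019
vertex -1.946 -2.203 1.129
vertex -2.693 -2.458 2.799
endloop
endfacet
facet normal 0.334 0.429 -0.840
outer loop
vertex -1.946 -2.203 1.129
vertex -2.107 -1.702 1.321
vertex -1.638 -2.006 1.352
endloop
endfacet
facet normal 0.491 -0.867 0.087
outer loop
vertex -1.946 -2.203 1.129
vertex -1.638 -2.006 1.352
vertex -2.693 -2.458 2.799
endloop
endfacet
facet normal -0.861 -0.315 -0.399
outer loop
vertex -1.601 -0.491 3.346
vertex -1.929 0.238 3.477
vertex -1.305 -0.202 2.48
endloop
endfacet
facet normal 0.404 -0.900 -0.162
outer loop
vertex -0.091 0.242 3.043
vertex -1.601 -0.491 3.346
vertex -1.305 -0.202 2.48
endloop
endfacet
facet normal -0.861 -0.315 -0.399
outer loop
vertex -1.305 -0.202 2.48
vertex -1.929 0.238 3.477
vertex -1.633 0.527 2.611
endloop
endfacet
facet normal 0.308 0.301 -0.902
outer loop
vertex -1.633 0.527 2.611
vertex -0.091 0.242 3.043
vertex -1.305 -0.202 2.48
endloop
endfacet
facet normal -0.308 -0.301 0.902
outer loop
vertex -1.601 -0.491 3.346
vertex -0.715 0.682 4.04
vertex -1.929 0.238 3.477
endloop
endfacet
facet normal 0.404 -0.900 -0.162
outer loop
vertex -0.387 -0.047 3.909
vertex -1.601 -0.491 3.346
vertex -0.091 0.242 3.043
endloop
endfacet
facet normal -0.308 -0.301 0.902
outer loop
vertex -0.387 -0.047 3.909
vertex -0.715 0.682 4.04
vertex -1.601 -0.491 3.346
endloop
endfacet
facet normal -0.404 0.900 0.162
outer loop
vertex -1.929 0.238 3.477
vertex -0.715 0.682 4.04
vertex -1.633 0.527 2.611
endloop
endfacet
facet normal 0.308 0.301 -0.902
outer loop
vertex -0.419 0.971 3.174
vertex -0.091 0.242 3.043
vertex -1.633 0.527 2.611
endloop
endfacet
facet normal -0.404 0.900 0.162
outer loop
vertex -1.633 0.527 2.611
vertex -0.715 0.682 4.04
vertex -0.419 0.971 3.174
endloop
endfacet
facet normal 0.861 0.315 0.399
outer loop
vertex -0.419 0.971 3.174
vertex -0.387 -0.047 3.909
vertex -0.091 0.242 3.043
endloop
endfacet
facet normal 0.861 0.315 0.399
outer loop
vertex -0.715 0.682 4.04
vertex -0.387 -0.047 3.909
vertex -0.419 0.971 3.174
endloop
endfacet
facet normal -0.278 0.076 -0.957
outer loop
vertex -3.101 -3.689 0.928
vertex -3.913 -3.401 1.187
vertex -3.13 -3.004 0.991
endloop
endfacet
facet normal 0.921 0.003 0.389
outer loop
vertex -3.101 -3.689 0.928
vertex -3.13 -3.004 0.991
vertex -3.627 -3.479 2.173
endloop
endfacet
facet normal -0.278 0.076 -0.957
outer loop
vertex -3.13 -3.004 0.991
vertex -3.913 -3.401 1.187
vertex -3.618 -2.551 1.169
endloop
endfacet
facet normal 0.680 0.535 0.501
outer loop
vertex -3.13 -3.004 0.991
vertex -3.618 -2.551 1.169
vertex -3.627 -3.479 2.173
endloop
endfacet
facet normal -0.278 0.076 -0.958
outer loop
vertex -3.618 -2.551 1.169
vertex -3.913 -3.401 1.187
vertex -4.279 -2.596 1.357
endloop
endfacet
facet normal 0.142 0.726 0.673
outer loop
vertex -3.618 -2.551 1.169
vertex -4.279 -2.596 1.357
vertex -3.627 -3.479 2.173
endloop
endfacet
facet normal -0.278 0.076 -0.958
outer loop
vertex -4.279 -2.596 1.357
vertex -3.913 -3.401 1.187
vertex -4.726 -3.112 1.446
endloop
endfacet
facet normal -0.376 0.464 0.802
outer loop
vertex -4.279 -2.596 1.357
vertex -4.726 -3.112 1.446
vertex -3.627 -3.479 2.173
endloop
endfacet
facet normal -0.278 0.076 -0.958
outer loop
vertex -4.726 -3.112 1.446
vertex -3.913 -3.401 1.187
vertex -4.697 -3.798 1.383
endloop
endfacet
facet normal -0.572 -0.099 0.814
outer loop
vertex -4.726 -3.112 1.446
vertex -4.697 -3.798 1.383
vertex -3.627 -3.479 2.173
endloop
endfacet
facet normal -0.278 0.077 -0.957
outer loop
vertex -4.697 -3.798 1.383
vertex -3.913 -3.401 1.187
vertex -4.209 -4.25 1.205
endloop
endfacet
facet normal -0.329 -0.632 0.701
outer loop
vertex -4.697 -3.798 1.383
vertex -4.209 -4.25 1.205
vertex -3.627 -3.479 2.173
endloop
endfacet
facet normal -0.278 0.076 -0.958
outer loop
vertex -4.209 -4.25 1.205
vertex -3.913 -3.401 1.187
vertex -3.548 -4.205 1.017
endloop
endfacet
facet normal 0.207 -0.822 0.530
outer loop
vertex -4.209 -4.25 1.205
vertex -3.548 -4.205 1.017
vertex -3.627 -3.479 2.173
endloop
endfacet
facet normal -0.278 0.076 -0.957
outer loop
vertex -3.548 -4.205 1.017
vertex -3.913 -3.401 1.187
vertex -3.101 -3.689 0.928
endloop
endfacet
facet normal 0.726 -0.559 0.401
outer loop
vertex -3.548 -4.205 1.017
vertex -3.101 -3.689 0.928
vertex -3.627 -3.479 2.173
endloop
endfacet

endsolid


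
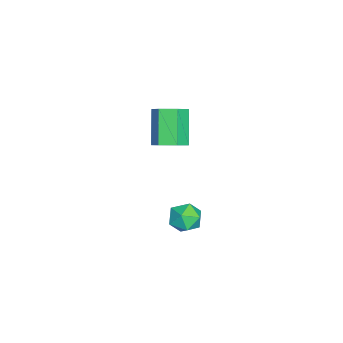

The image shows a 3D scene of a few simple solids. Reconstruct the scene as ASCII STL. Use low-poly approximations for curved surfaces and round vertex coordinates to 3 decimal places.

solid 
facet normal 0.617 0.104 -0.780
outer loop
vertex -2.015 2.085 0.372
vertex -2.457 1.734 -0.024
vertex -2.509 2.42 0.026
endloop
endfacet
facet normal 0.327 0.868 0.374
outer loop
vertex -2.015 2.085 0.372
vertex -2.509 2.42 0.026
vertex -3.001 1.918 1.621
endloop
endfacet
facet normal 0.326 0.868 0.374
outer loop
vertex -3.001 1.918 1.621
vertex -2.509 2.42 0.026
vertex -3.496 2.253 1.275
endloop
endfacet
facet normal -0.617 -0.105 0.780
outer loop
vertex -3.001 1.918 1.621
vertex -3.496 2.253 1.275
vertex -3.443 1.566 1.224
endloop
endfacet
facet normal 0.617 0.104 -0.780
outer loop
vertex -2.509 2.42 0.026
vertex -2.457 1.734 -0.024
vertex -2.951 2.068 -0.37
endloop
endfacet
facet normal -0.458 0.854 -0.248
outer loop
vertex -2.509 2.42 0.026
vertex -2.951 2.068 -0.37
vertex -3.496 2.253 1.275
endloop
endfacet
facet normal -0.458 0.854 -0.248
outer loop
vertex -3.496 2.253 1.275
vertex -2.951 2.068 -0.37
vertex -3.938 1.901 0.878
endloop
endfacet
facet normal -0.617 -0.105 0.780
outer loop
vertex -3.496 2.253 1.275
vertex -3.938 1.901 0.878
vertex -3.443 1.566 1.224
endloop
endfacet
facet normal 0.617 0.105 -0.780
outer loop
vertex -2.951 2.068 -0.37
vertex -2.457 1.734 -0.024
vertex -2.899 1.382 -0.421
endloop
endfacet
facet normal -0.783 -0.013 -0.621
outer loop
vertex -2.951 2.068 -0.37
vertex -2.899 1.382 -0.421
vertex -3.938 1.901 0.878
endloop
endfacet
facet normal -0.784 -0.015 -0.621
outer loop
vertex -3.938 1.901 0.878
vertex -2.899 1.382 -0.421
vertex -3.885 1.215 0.828
endloop
endfacet
facet normal -0.616 -0.105 0.781
outer loop
vertex -3.938 1.901 0.878
vertex -3.885 1.215 0.828
vertex -3.443 1.566 1.224
endloop
endfacet
facet normal 0.617 0.105 -0.780
outer loop
vertex -2.899 1.382 -0.421
vertex -2.457 1.734 -0.024
vertex -2.404 1.047 -0.075
endloop
endfacet
facet normal -0.326 -0.868 -0.374
outer loop
vertex -2.899 1.382 -0.421
vertex -2.404 1.047 -0.075
vertex -3.885 1.215 0.828
endloop
endfacet
facet normal -0.327 -0.868 -0.374
outer loop
vertex -3.885 1.215 0.828
vertex -2.404 1.047 -0.075
vertex -3.391 0.88 1.174
endloop
endfacet
facet normal -0.617 -0.104 0.780
outer loop
vertex -3.885 1.215 0.828
vertex -3.391 0.88 1.174
vertex -3.443 1.566 1.224
endloop
endfacet
facet normal 0.617 0.105 -0.780
outer loop
vertex -2.404 1.047 -0.075
vertex -2.457 1.734 -0.024
vertex -1.962 1.399 0.322
endloop
endfacet
facet normal 0.458 -0.854 0.248
outer loop
vertex -2.404 1.047 -0.075
vertex -1.962 1.399 0.322
vertex -3.391 0.88 1.174
endloop
endfacet
facet normal 0.458 -0.854 0.248
outer loop
vertex -3.391 0.88 1.174
vertex -1.962 1.399 0.322
vertex -2.949 1.232 1.57
endloop
endfacet
facet normal -0.617 -0.104 0.780
outer loop
vertex -3.391 0.88 1.174
vertex -2.949 1.232 1.57
vertex -3.443 1.566 1.224
endloop
endfacet
facet normal 0.616 0.105 -0.781
outer loop
vertex -1.962 1.399 0.322
vertex -2.457 1.734 -0.024
vertex -2.015 2.085 0.372
endloop
endfacet
facet normal 0.783 0.015 0.621
outer loop
vertex -1.962 1.399 0.322
vertex -2.015 2.085 0.372
vertex -2.949 1.232 1.57
endloop
endfacet
facet normal 0.784 0.013 0.621
outer loop
vertex -2.949 1.232 1.57
vertex -2.015 2.085 0.372
vertex -3.001 1.918 1.621
endloop
endfacet
facet normal -0.617 -0.105 0.780
outer loop
vertex -2.949 1.232 1.57
vertex -3.001 1.918 1.621
vertex -3.443 1.566 1.224
endloop
endfacet
facet normal -0.811 0.274 0.516
outer loop
vertex -2.657 2.867 -3.851
vertex -2.848 2.16 -3.776
vertex -2.419 2.481 -3.272
endloop
endfacet
facet normal -0.280 0.741 0.610
outer loop
vertex -2.657 2.867 -3.851
vertex -2.419 2.481 -3.272
vertex -1.962 2.94 -3.62
endloop
endfacet
facet normal -0.094 0.995 -0.030
outer loop
vertex -2.657 2.867 -3.851
vertex -1.962 2.94 -3.62
vertex -2.109 2.904 -4.341
endloop
endfacet
facet normal -0.512 0.683 -0.521
outer loop
vertex -2.657 2.867 -3.851
vertex -2.109 2.904 -4.341
vertex -2.656 2.421 -4.437
endloop
endfacet
facet normal -0.954 0.238 -0.183
outer loop
vertex -2.657 2.867 -3.851
vertex -2.656 2.421 -4.437
vertex -2.848 2.16 -3.776
endloop
endfacet
facet normal 0.279 0.389 0.878
outer loop
vertex -1.962 2.94 -3.62
vertex -2.419 2.481 -3.272
vertex -1.724 2.279 -3.403
endloop
endfacet
facet normal -0.580 -0.366 0.727
outer loop
vertex -2.419 2.481 -3.272
vertex -2.848 2.16 -3.776
vertex -2.271 1.796 -3.499
endloop
endfacet
facet normal -0.811 -0.424 -0.403
outer loop
vertex -2.848 2.16 -3.776
vertex -2.656 2.421 -4.437
vertex -2.418 1.76 -4.22
endloop
endfacet
facet normal -0.094 0.295 -0.951
outer loop
vertex -2.656 2.421 -4.437
vertex -2.109 2.904 -4.341
vertex -1.961 2.219 -4.568
endloop
endfacet
facet normal 0.580 0.799 -0.158
outer loop
vertex -2.109 2.904 -4.341
vertex -1.962 2.94 -3.62
vertex -1.532 2.54 -4.064
endloop
endfacet
facet normal 0.512 -0.683 0.521
outer loop
vertex -1.723 1.833 -3.989
vertex -1.724 2.279 -3.403
vertex -2.271 1.796 -3.499
endloop
endfacet
facet normal 0.094 -0.995 0.030
outer loop
vertex -1.723 1.833 -3.989
vertex -2.271 1.796 -3.499
vertex -2.418 1.76 -4.22
endloop
endfacet
facet normal 0.280 -0.741 -0.610
outer loop
vertex -1.723 1.833 -3.989
vertex -2.418 1.76 -4.22
vertex -1.961 2.219 -4.568
endloop
endfacet
facet normal 0.811 -0.274 -0.516
outer loop
vertex -1.723 1.833 -3.989
vertex -1.961 2.219 -4.568
vertex -1.532 2.54 -4.064
endloop
endfacet
facet normal 0.954 -0.238 0.183
outer loop
vertex -1.723 1.833 -3.989
vertex -1.532 2.54 -4.064
vertex -1.724 2.279 -3.403
endloop
endfacet
facet normal 0.094 -0.295 0.951
outer loop
vertex -2.271 1.796 -3.499
vertex -1.724 2.279 -3.403
vertex -2.419 2.481 -3.272
endloop
endfacet
facet normal -0.580 -0.799 0.158
outer loop
vertex -2.418 1.76 -4.22
vertex -2.271 1.796 -3.499
vertex -2.848 2.16 -3.776
endloop
endfacet
facet normal -0.279 -0.389 -0.878
outer loop
vertex -1.961 2.219 -4.568
vertex -2.418 1.76 -4.22
vertex -2.656 2.421 -4.437
endloop
endfacet
facet normal 0.580 0.366 -0.727
outer loop
vertex -1.532 2.54 -4.064
vertex -1.961 2.219 -4.568
vertex -2.109 2.904 -4.341
endloop
endfacet
facet normal 0.811 0.424 0.403
outer loop
vertex -1.724 2.279 -3.403
vertex -1.532 2.54 -4.064
vertex -1.962 2.94 -3.62
endloop
endfacet

endsolid


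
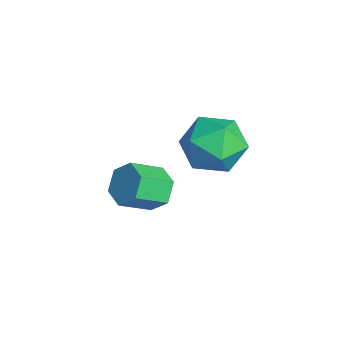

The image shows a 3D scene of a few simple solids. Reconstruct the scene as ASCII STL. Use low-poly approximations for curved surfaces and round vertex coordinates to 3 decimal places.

solid 
facet normal -0.178 0.824 -0.538
outer loop
vertex 1.103 -1.253 -4.378
vertex 0.646 -0.933 -3.737
vertex 1.481 -0.781 -3.78
endloop
endfacet
facet normal 0.878 -0.114 -0.465
outer loop
vertex 1.103 -1.253 -4.378
vertex 1.481 -0.781 -3.78
vertex 1.352 -2.407 -3.624
endloop
endfacet
facet normal 0.879 -0.114 -0.464
outer loop
vertex 1.352 -2.407 -3.624
vertex 1.481 -0.781 -3.78
vertex 1.729 -1.935 -3.026
endloop
endfacet
facet normal 0.178 -0.824 0.538
outer loop
vertex 1.352 -2.407 -3.624
vertex 1.729 -1.935 -3.026
vertex 0.894 -2.087 -2.983
endloop
endfacet
facet normal -0.178 0.824 -0.538
outer loop
vertex 1.481 -0.781 -3.78
vertex 0.646 -0.933 -3.737
vertex 1.023 -0.461 -3.139
endloop
endfacet
facet normal 0.824 0.423 0.377
outer loop
vertex 1.481 -0.781 -3.78
vertex 1.023 -0.461 -3.139
vertex 1.729 -1.935 -3.026
endloop
endfacet
facet normal 0.824 0.424 0.376
outer loop
vertex 1.729 -1.935 -3.026
vertex 1.023 -0.461 -3.139
vertex 1.272 -1.615 -2.385
endloop
endfacet
facet normal 0.178 -0.824 0.538
outer loop
vertex 1.729 -1.935 -3.026
vertex 1.272 -1.615 -2.385
vertex 0.894 -2.087 -2.983
endloop
endfacet
facet normal -0.178 0.824 -0.538
outer loop
vertex 1.023 -0.461 -3.139
vertex 0.646 -0.933 -3.737
vertex 0.188 -0.613 -3.096
endloop
endfacet
facet normal -0.055 0.538 0.841
outer loop
vertex 1.023 -0.461 -3.139
vertex 0.188 -0.613 -3.096
vertex 1.272 -1.615 -2.385
endloop
endfacet
facet normal -0.055 0.538 0.841
outer loop
vertex 1.272 -1.615 -2.385
vertex 0.188 -0.613 -3.096
vertex 0.437 -1.767 -2.342
endloop
endfacet
facet normal 0.178 -0.824 0.538
outer loop
vertex 1.272 -1.615 -2.385
vertex 0.437 -1.767 -2.342
vertex 0.894 -2.087 -2.983
endloop
endfacet
facet normal -0.178 0.824 -0.538
outer loop
vertex 0.188 -0.613 -3.096
vertex 0.646 -0.933 -3.737
vertex -0.189 -1.085 -3.694
endloop
endfacet
facet normal -0.878 0.114 0.464
outer loop
vertex 0.188 -0.613 -3.096
vertex -0.189 -1.085 -3.694
vertex 0.437 -1.767 -2.342
endloop
endfacet
facet normal -0.878 0.115 0.464
outer loop
vertex 0.437 -1.767 -2.342
vertex -0.189 -1.085 -3.694
vertex 0.059 -2.239 -2.94
endloop
endfacet
facet normal 0.178 -0.824 0.538
outer loop
vertex 0.437 -1.767 -2.342
vertex 0.059 -2.239 -2.94
vertex 0.894 -2.087 -2.983
endloop
endfacet
facet normal -0.178 0.824 -0.538
outer loop
vertex -0.189 -1.085 -3.694
vertex 0.646 -0.933 -3.737
vertex 0.268 -1.405 -4.335
endloop
endfacet
facet normal -0.824 -0.423 -0.376
outer loop
vertex -0.189 -1.085 -3.694
vertex 0.268 -1.405 -4.335
vertex 0.059 -2.239 -2.94
endloop
endfacet
facet normal -0.824 -0.424 -0.377
outer loop
vertex 0.059 -2.239 -2.94
vertex 0.268 -1.405 -4.335
vertex 0.517 -2.559 -3.581
endloop
endfacet
facet normal 0.178 -0.824 0.538
outer loop
vertex 0.059 -2.239 -2.94
vertex 0.517 -2.559 -3.581
vertex 0.894 -2.087 -2.983
endloop
endfacet
facet normal -0.178 0.824 -0.538
outer loop
vertex 0.268 -1.405 -4.335
vertex 0.646 -0.933 -3.737
vertex 1.103 -1.253 -4.378
endloop
endfacet
facet normal 0.055 -0.538 -0.841
outer loop
vertex 0.268 -1.405 -4.335
vertex 1.103 -1.253 -4.378
vertex 0.517 -2.559 -3.581
endloop
endfacet
facet normal 0.055 -0.538 -0.841
outer loop
vertex 0.517 -2.559 -3.581
vertex 1.103 -1.253 -4.378
vertex 1.352 -2.407 -3.624
endloop
endfacet
facet normal 0.178 -0.824 0.538
outer loop
vertex 0.517 -2.559 -3.581
vertex 1.352 -2.407 -3.624
vertex 0.894 -2.087 -2.983
endloop
endfacet
facet normal -0.876 -0.440 0.195
outer loop
vertex 1.46 0.504 -0.257
vertex 2.01 -0.559 -0.187
vertex 1.888 0.119 0.794
endloop
endfacet
facet normal -0.869 0.230 0.438
outer loop
vertex 1.46 0.504 -0.257
vertex 1.888 0.119 0.794
vertex 2.03 1.265 0.473
endloop
endfacet
facet normal -0.739 0.664 -0.115
outer loop
vertex 1.46 0.504 -0.257
vertex 2.03 1.265 0.473
vertex 2.24 1.295 -0.707
endloop
endfacet
facet normal -0.667 0.260 -0.699
outer loop
vertex 1.46 0.504 -0.257
vertex 2.24 1.295 -0.707
vertex 2.228 0.168 -1.115
endloop
endfacet
facet normal -0.751 -0.422 -0.507
outer loop
vertex 1.46 0.504 -0.257
vertex 2.228 0.168 -1.115
vertex 2.01 -0.559 -0.187
endloop
endfacet
facet normal -0.328 0.292 0.898
outer loop
vertex 2.03 1.265 0.473
vertex 1.888 0.119 0.794
vertex 2.932 0.672 0.995
endloop
endfacet
facet normal -0.340 -0.793 0.506
outer loop
vertex 1.888 0.119 0.794
vertex 2.01 -0.559 -0.187
vertex 2.92 -0.455 0.587
endloop
endfacet
facet normal -0.137 -0.764 -0.631
outer loop
vertex 2.01 -0.559 -0.187
vertex 2.228 0.168 -1.115
vertex 3.13 -0.425 -0.593
endloop
endfacet
facet normal 0.001 0.340 -0.940
outer loop
vertex 2.228 0.168 -1.115
vertex 2.24 1.295 -0.707
vertex 3.272 0.721 -0.914
endloop
endfacet
facet normal -0.117 0.993 0.004
outer loop
vertex 2.24 1.295 -0.707
vertex 2.03 1.265 0.473
vertex 3.15 1.399 0.067
endloop
endfacet
facet normal 0.667 -0.260 0.699
outer loop
vertex 3.7 0.336 0.137
vertex 2.932 0.672 0.995
vertex 2.92 -0.455 0.587
endloop
endfacet
facet normal 0.739 -0.664 0.115
outer loop
vertex 3.7 0.336 0.137
vertex 2.92 -0.455 0.587
vertex 3.13 -0.425 -0.593
endloop
endfacet
facet normal 0.869 -0.230 -0.438
outer loop
vertex 3.7 0.336 0.137
vertex 3.13 -0.425 -0.593
vertex 3.272 0.721 -0.914
endloop
endfacet
facet normal 0.876 0.440 -0.195
outer loop
vertex 3.7 0.336 0.137
vertex 3.272 0.721 -0.914
vertex 3.15 1.399 0.067
endloop
endfacet
facet normal 0.751 0.422 0.507
outer loop
vertex 3.7 0.336 0.137
vertex 3.15 1.399 0.067
vertex 2.932 0.672 0.995
endloop
endfacet
facet normal -0.001 -0.340 0.940
outer loop
vertex 2.92 -0.455 0.587
vertex 2.932 0.672 0.995
vertex 1.888 0.119 0.794
endloop
endfacet
facet normal 0.117 -0.993 -0.004
outer loop
vertex 3.13 -0.425 -0.593
vertex 2.92 -0.455 0.587
vertex 2.01 -0.559 -0.187
endloop
endfacet
facet normal 0.328 -0.292 -0.898
outer loop
vertex 3.272 0.721 -0.914
vertex 3.13 -0.425 -0.593
vertex 2.228 0.168 -1.115
endloop
endfacet
facet normal 0.340 0.793 -0.506
outer loop
vertex 3.15 1.399 0.067
vertex 3.272 0.721 -0.914
vertex 2.24 1.295 -0.707
endloop
endfacet
facet normal 0.137 0.764 0.631
outer loop
vertex 2.932 0.672 0.995
vertex 3.15 1.399 0.067
vertex 2.03 1.265 0.473
endloop
endfacet

endsolid


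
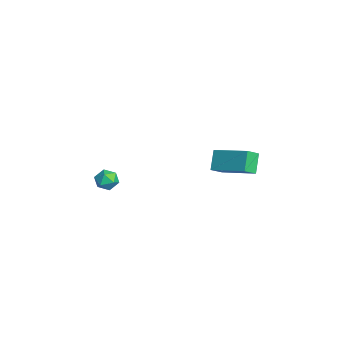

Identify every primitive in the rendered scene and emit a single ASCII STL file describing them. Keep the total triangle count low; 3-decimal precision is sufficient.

solid 
facet normal -0.861 0.188 -0.472
outer loop
vertex 1.828 -2.944 -3.475
vertex 1.521 -3.338 -3.072
vertex 1.579 -2.715 -2.93
endloop
endfacet
facet normal -0.424 0.750 -0.509
outer loop
vertex 1.828 -2.944 -3.475
vertex 1.579 -2.715 -2.93
vertex 2.158 -2.52 -3.125
endloop
endfacet
facet normal 0.182 0.538 -0.823
outer loop
vertex 1.828 -2.944 -3.475
vertex 2.158 -2.52 -3.125
vertex 2.458 -3.023 -3.387
endloop
endfacet
facet normal 0.117 -0.156 -0.981
outer loop
vertex 1.828 -2.944 -3.475
vertex 2.458 -3.023 -3.387
vertex 2.064 -3.528 -3.354
endloop
endfacet
facet normal -0.527 -0.371 -0.764
outer loop
vertex 1.828 -2.944 -3.475
vertex 2.064 -3.528 -3.354
vertex 1.521 -3.338 -3.072
endloop
endfacet
facet normal -0.267 0.951 0.159
outer loop
vertex 2.158 -2.52 -3.125
vertex 1.579 -2.715 -2.93
vertex 2.056 -2.652 -2.506
endloop
endfacet
facet normal -0.975 0.041 0.217
outer loop
vertex 1.579 -2.715 -2.93
vertex 1.521 -3.338 -3.072
vertex 1.662 -3.157 -2.473
endloop
endfacet
facet normal -0.435 -0.863 -0.256
outer loop
vertex 1.521 -3.338 -3.072
vertex 2.064 -3.528 -3.354
vertex 1.962 -3.66 -2.735
endloop
endfacet
facet normal 0.607 -0.513 -0.607
outer loop
vertex 2.064 -3.528 -3.354
vertex 2.458 -3.023 -3.387
vertex 2.541 -3.465 -2.93
endloop
endfacet
facet normal 0.712 0.608 -0.351
outer loop
vertex 2.458 -3.023 -3.387
vertex 2.158 -2.52 -3.125
vertex 2.599 -2.842 -2.788
endloop
endfacet
facet normal -0.117 0.156 0.981
outer loop
vertex 2.292 -3.236 -2.385
vertex 2.056 -2.652 -2.506
vertex 1.662 -3.157 -2.473
endloop
endfacet
facet normal -0.182 -0.538 0.823
outer loop
vertex 2.292 -3.236 -2.385
vertex 1.662 -3.157 -2.473
vertex 1.962 -3.66 -2.735
endloop
endfacet
facet normal 0.424 -0.750 0.509
outer loop
vertex 2.292 -3.236 -2.385
vertex 1.962 -3.66 -2.735
vertex 2.541 -3.465 -2.93
endloop
endfacet
facet normal 0.861 -0.188 0.472
outer loop
vertex 2.292 -3.236 -2.385
vertex 2.541 -3.465 -2.93
vertex 2.599 -2.842 -2.788
endloop
endfacet
facet normal 0.527 0.371 0.764
outer loop
vertex 2.292 -3.236 -2.385
vertex 2.599 -2.842 -2.788
vertex 2.056 -2.652 -2.506
endloop
endfacet
facet normal -0.607 0.513 0.607
outer loop
vertex 1.662 -3.157 -2.473
vertex 2.056 -2.652 -2.506
vertex 1.579 -2.715 -2.93
endloop
endfacet
facet normal -0.712 -0.608 0.351
outer loop
vertex 1.962 -3.66 -2.735
vertex 1.662 -3.157 -2.473
vertex 1.521 -3.338 -3.072
endloop
endfacet
facet normal 0.267 -0.951 -0.159
outer loop
vertex 2.541 -3.465 -2.93
vertex 1.962 -3.66 -2.735
vertex 2.064 -3.528 -3.354
endloop
endfacet
facet normal 0.975 -0.041 -0.217
outer loop
vertex 2.599 -2.842 -2.788
vertex 2.541 -3.465 -2.93
vertex 2.458 -3.023 -3.387
endloop
endfacet
facet normal 0.435 0.863 0.256
outer loop
vertex 2.056 -2.652 -2.506
vertex 2.599 -2.842 -2.788
vertex 2.158 -2.52 -3.125
endloop
endfacet
facet normal -0.691 -0.640 -0.336
outer loop
vertex 1.43 1.971 -3.32
vertex 0.721 2.267 -2.424
vertex 1.081 2.603 -3.805
endloop
endfacet
facet normal 0.601 -0.251 -0.759
outer loop
vertex 2.499 3.913 -3.116
vertex 1.43 1.971 -3.32
vertex 1.081 2.603 -3.805
endloop
endfacet
facet normal -0.691 -0.640 -0.336
outer loop
vertex 1.081 2.603 -3.805
vertex 0.721 2.267 -2.424
vertex 0.372 2.899 -2.91
endloop
endfacet
facet normal -0.401 0.727 -0.558
outer loop
vertex 0.372 2.899 -2.91
vertex 2.499 3.913 -3.116
vertex 1.081 2.603 -3.805
endloop
endfacet
facet normal 0.401 -0.727 0.557
outer loop
vertex 1.43 1.971 -3.32
vertex 2.139 3.577 -1.735
vertex 0.721 2.267 -2.424
endloop
endfacet
facet normal 0.601 -0.251 -0.759
outer loop
vertex 2.848 3.281 -2.63
vertex 1.43 1.971 -3.32
vertex 2.499 3.913 -3.116
endloop
endfacet
facet normal 0.400 -0.727 0.558
outer loop
vertex 2.848 3.281 -2.63
vertex 2.139 3.577 -1.735
vertex 1.43 1.971 -3.32
endloop
endfacet
facet normal -0.601 0.252 0.759
outer loop
vertex 0.721 2.267 -2.424
vertex 2.139 3.577 -1.735
vertex 0.372 2.899 -2.91
endloop
endfacet
facet normal -0.401 0.727 -0.557
outer loop
vertex 1.79 4.209 -2.22
vertex 2.499 3.913 -3.116
vertex 0.372 2.899 -2.91
endloop
endfacet
facet normal -0.601 0.251 0.759
outer loop
vertex 0.372 2.899 -2.91
vertex 2.139 3.577 -1.735
vertex 1.79 4.209 -2.22
endloop
endfacet
facet normal 0.691 0.640 0.336
outer loop
vertex 1.79 4.209 -2.22
vertex 2.848 3.281 -2.63
vertex 2.499 3.913 -3.116
endloop
endfacet
facet normal 0.691 0.640 0.336
outer loop
vertex 2.139 3.577 -1.735
vertex 2.848 3.281 -2.63
vertex 1.79 4.209 -2.22
endloop
endfacet

endsolid


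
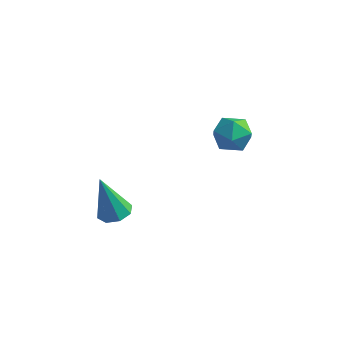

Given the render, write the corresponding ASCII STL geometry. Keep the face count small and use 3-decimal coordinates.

solid 
facet normal 0.256 0.078 -0.963
outer loop
vertex -1.742 -2.83 0.704
vertex -2.239 -3.322 0.532
vertex -2.232 -2.604 0.592
endloop
endfacet
facet normal 0.281 0.839 0.465
outer loop
vertex -1.742 -2.83 0.704
vertex -2.232 -2.604 0.592
vertex -2.761 -3.478 2.488
endloop
endfacet
facet normal 0.258 0.078 -0.963
outer loop
vertex -2.232 -2.604 0.592
vertex -2.239 -3.322 0.532
vertex -2.726 -2.799 0.444
endloop
endfacet
facet normal -0.424 0.862 0.279
outer loop
vertex -2.232 -2.604 0.592
vertex -2.726 -2.799 0.444
vertex -2.761 -3.478 2.488
endloop
endfacet
facet normal 0.256 0.076 -0.964
outer loop
vertex -2.726 -2.799 0.444
vertex -2.239 -3.322 0.532
vertex -2.935 -3.3 0.349
endloop
endfacet
facet normal -0.925 0.366 0.106
outer loop
vertex -2.726 -2.799 0.444
vertex -2.935 -3.3 0.349
vertex -2.761 -3.478 2.488
endloop
endfacet
facet normal 0.256 0.078 -0.964
outer loop
vertex -2.935 -3.3 0.349
vertex -2.239 -3.322 0.532
vertex -2.737 -3.813 0.36
endloop
endfacet
facet normal -0.932 -0.359 0.046
outer loop
vertex -2.935 -3.3 0.349
vertex -2.737 -3.813 0.36
vertex -2.761 -3.478 2.488
endloop
endfacet
facet normal 0.257 0.076 -0.963
outer loop
vertex -2.737 -3.813 0.36
vertex -2.239 -3.322 0.532
vertex -2.247 -4.039 0.473
endloop
endfacet
facet normal -0.440 -0.888 0.135
outer loop
vertex -2.737 -3.813 0.36
vertex -2.247 -4.039 0.473
vertex -2.761 -3.478 2.488
endloop
endfacet
facet normal 0.256 0.076 -0.964
outer loop
vertex -2.247 -4.039 0.473
vertex -2.239 -3.322 0.532
vertex -1.752 -3.845 0.62
endloop
endfacet
facet normal 0.262 -0.910 0.320
outer loop
vertex -2.247 -4.039 0.473
vertex -1.752 -3.845 0.62
vertex -2.761 -3.478 2.488
endloop
endfacet
facet normal 0.257 0.078 -0.963
outer loop
vertex -1.752 -3.845 0.62
vertex -2.239 -3.322 0.532
vertex -1.544 -3.344 0.716
endloop
endfacet
facet normal 0.765 -0.412 0.494
outer loop
vertex -1.752 -3.845 0.62
vertex -1.544 -3.344 0.716
vertex -2.761 -3.478 2.488
endloop
endfacet
facet normal 0.257 0.077 -0.963
outer loop
vertex -1.544 -3.344 0.716
vertex -2.239 -3.322 0.532
vertex -1.742 -2.83 0.704
endloop
endfacet
facet normal 0.772 0.310 0.554
outer loop
vertex -1.544 -3.344 0.716
vertex -1.742 -2.83 0.704
vertex -2.761 -3.478 2.488
endloop
endfacet
facet normal -0.832 0.548 -0.088
outer loop
vertex 0.154 2.461 1.921
vertex -0.353 1.688 1.904
vertex -0.167 2.1 2.711
endloop
endfacet
facet normal -0.331 0.902 0.277
outer loop
vertex 0.154 2.461 1.921
vertex -0.167 2.1 2.711
vertex 0.697 2.43 2.67
endloop
endfacet
facet normal 0.246 0.959 -0.138
outer loop
vertex 0.154 2.461 1.921
vertex 0.697 2.43 2.67
vertex 1.044 2.221 1.838
endloop
endfacet
facet normal 0.102 0.641 -0.761
outer loop
vertex 0.154 2.461 1.921
vertex 1.044 2.221 1.838
vertex 0.395 1.762 1.365
endloop
endfacet
facet normal -0.564 0.386 -0.730
outer loop
vertex 0.154 2.461 1.921
vertex 0.395 1.762 1.365
vertex -0.353 1.688 1.904
endloop
endfacet
facet normal -0.154 0.509 0.847
outer loop
vertex 0.697 2.43 2.67
vertex -0.167 2.1 2.711
vertex 0.525 1.638 3.115
endloop
endfacet
facet normal -0.965 -0.064 0.255
outer loop
vertex -0.167 2.1 2.711
vertex -0.353 1.688 1.904
vertex -0.124 1.179 2.642
endloop
endfacet
facet normal -0.532 -0.324 -0.782
outer loop
vertex -0.353 1.688 1.904
vertex 0.395 1.762 1.365
vertex 0.223 0.97 1.81
endloop
endfacet
facet normal 0.545 0.088 -0.834
outer loop
vertex 0.395 1.762 1.365
vertex 1.044 2.221 1.838
vertex 1.087 1.3 1.769
endloop
endfacet
facet normal 0.779 0.602 0.174
outer loop
vertex 1.044 2.221 1.838
vertex 0.697 2.43 2.67
vertex 1.273 1.712 2.576
endloop
endfacet
facet normal -0.102 -0.641 0.761
outer loop
vertex 0.766 0.939 2.559
vertex 0.525 1.638 3.115
vertex -0.124 1.179 2.642
endloop
endfacet
facet normal -0.246 -0.959 0.138
outer loop
vertex 0.766 0.939 2.559
vertex -0.124 1.179 2.642
vertex 0.223 0.97 1.81
endloop
endfacet
facet normal 0.331 -0.902 -0.277
outer loop
vertex 0.766 0.939 2.559
vertex 0.223 0.97 1.81
vertex 1.087 1.3 1.769
endloop
endfacet
facet normal 0.832 -0.548 0.088
outer loop
vertex 0.766 0.939 2.559
vertex 1.087 1.3 1.769
vertex 1.273 1.712 2.576
endloop
endfacet
facet normal 0.564 -0.386 0.730
outer loop
vertex 0.766 0.939 2.559
vertex 1.273 1.712 2.576
vertex 0.525 1.638 3.115
endloop
endfacet
facet normal -0.545 -0.088 0.834
outer loop
vertex -0.124 1.179 2.642
vertex 0.525 1.638 3.115
vertex -0.167 2.1 2.711
endloop
endfacet
facet normal -0.779 -0.602 -0.174
outer loop
vertex 0.223 0.97 1.81
vertex -0.124 1.179 2.642
vertex -0.353 1.688 1.904
endloop
endfacet
facet normal 0.154 -0.509 -0.847
outer loop
vertex 1.087 1.3 1.769
vertex 0.223 0.97 1.81
vertex 0.395 1.762 1.365
endloop
endfacet
facet normal 0.965 0.064 -0.255
outer loop
vertex 1.273 1.712 2.576
vertex 1.087 1.3 1.769
vertex 1.044 2.221 1.838
endloop
endfacet
facet normal 0.532 0.324 0.782
outer loop
vertex 0.525 1.638 3.115
vertex 1.273 1.712 2.576
vertex 0.697 2.43 2.67
endloop
endfacet

endsolid
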